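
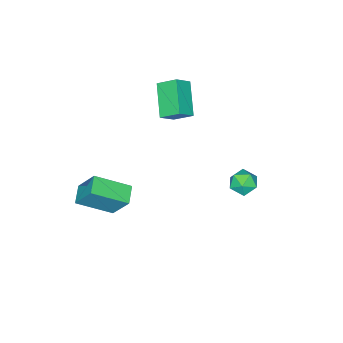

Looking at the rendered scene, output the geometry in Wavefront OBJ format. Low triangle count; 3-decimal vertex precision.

v -3.437 -1.525 2.112
v -4.645 -2.753 3.223
v -3.8 -0.538 2.807
v -5.008 -1.766 3.918
v -2.592 -1.714 2.822
v -3.8 -2.942 3.933
v -2.955 -0.727 3.517
v -4.163 -1.955 4.628
v -3.234 3.957 1.273
v -2.814 4.06 0.588
v -2.226 3.3 1.792
v -1.806 3.403 1.107
v -1.964 4.037 1.585
v -2.587 4.443 1.265
v -2.453 2.917 1.115
v -3.076 3.323 0.795
v -2.331 3.418 0.491
v -2.029 4.11 0.782
v -3.011 3.25 1.598
v -2.709 3.942 1.889
v 1.258 -3.834 -1.33
v 1.17 -2.809 0.219
v -0.002 -2.458 -2.314
v -0.091 -1.432 -0.764
v 2.131 -3.268 -1.656
v 2.042 -2.242 -0.106
v 0.87 -1.891 -2.639
v 0.782 -0.866 -1.09
f 2 4 1
f 5 2 1
f 1 4 3
f 3 5 1
f 2 8 4
f 6 2 5
f 6 8 2
f 4 8 3
f 7 5 3
f 3 8 7
f 7 6 5
f 8 6 7
f 9 20 14
f 9 14 10
f 9 10 16
f 9 16 19
f 9 19 20
f 10 14 18
f 14 20 13
f 20 19 11
f 19 16 15
f 16 10 17
f 12 18 13
f 12 13 11
f 12 11 15
f 12 15 17
f 12 17 18
f 13 18 14
f 11 13 20
f 15 11 19
f 17 15 16
f 18 17 10
f 22 24 21
f 25 22 21
f 21 24 23
f 23 25 21
f 22 28 24
f 26 22 25
f 26 28 22
f 24 28 23
f 27 25 23
f 23 28 27
f 27 26 25
f 28 26 27



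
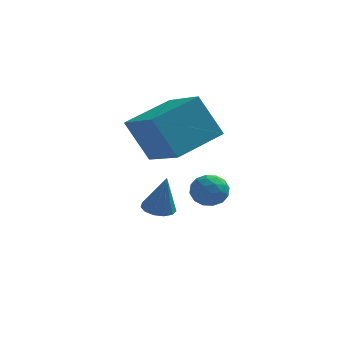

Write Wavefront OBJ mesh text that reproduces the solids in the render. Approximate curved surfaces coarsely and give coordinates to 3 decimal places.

v 0.056 3.944 -4.013
v 0.534 3.62 -4.137
v 0.344 3.816 -2.567
v 0.635 3.937 -4.129
v 0.552 4.256 -4.084
v 0.312 4.476 -4.017
v -0.009 4.527 -3.948
v -0.309 4.393 -3.901
v -0.494 4.117 -3.889
v -0.503 3.786 -3.916
v -0.335 3.505 -3.974
v -0.043 3.364 -4.045
v 0.281 3.407 -4.106
v 1.538 1.137 -1.678
v 2.163 1.252 -1.584
v 1.677 0.148 -1.396
v 2.302 0.263 -1.302
v 1.866 0.521 -0.909
v 1.78 1.133 -1.083
v 2.06 0.267 -1.897
v 1.974 0.879 -2.071
v 2.485 0.714 -1.72
v 2.365 0.871 -1.109
v 1.475 0.529 -1.871
v 1.355 0.686 -1.26
v 1.838 1.281 -1.656
v 2.002 0.119 -1.324
v 1.746 0.271 -1.093
v 2.112 0.338 -1.038
v 1.613 1.211 -1.361
v 1.98 1.279 -1.306
v 1.806 0.849 -0.91
v 1.86 0.121 -1.674
v 2.227 0.189 -1.619
v 1.728 1.062 -1.942
v 2.094 1.129 -1.887
v 2.034 0.551 -2.07
v 2.395 1.032 -1.68
v 2.476 0.451 -1.515
v 2.334 0.454 -1.864
v 2.284 0.813 -1.966
v 2.324 1.125 -1.322
v 2.406 0.543 -1.156
v 2.15 0.695 -0.925
v 2.099 1.055 -1.027
v 2.514 0.809 -1.401
v 1.434 0.857 -1.824
v 1.516 0.275 -1.658
v 1.741 0.345 -1.953
v 1.69 0.705 -2.055
v 1.364 0.949 -1.465
v 1.445 0.368 -1.3
v 1.556 0.587 -1.014
v 1.506 0.946 -1.116
v 1.326 0.591 -1.579
v 0.822 2.341 -0.915
v -0.004 2.602 0.583
v -0.22 3.805 -1.745
v -1.046 4.067 -0.247
v 2.166 3.593 -0.393
v 1.34 3.855 1.105
v 1.124 5.058 -1.223
v 0.298 5.319 0.275
f 2 1 4
f 2 4 3
f 4 1 5
f 4 5 3
f 5 1 6
f 5 6 3
f 6 1 7
f 6 7 3
f 7 1 8
f 7 8 3
f 8 1 9
f 8 9 3
f 9 1 10
f 9 10 3
f 10 1 11
f 10 11 3
f 11 1 12
f 11 12 3
f 12 1 13
f 12 13 3
f 13 1 2
f 13 2 3
f 14 51 30
f 51 25 54
f 30 54 19
f 51 54 30
f 14 30 26
f 30 19 31
f 26 31 15
f 30 31 26
f 14 26 35
f 26 15 36
f 35 36 21
f 26 36 35
f 14 35 47
f 35 21 50
f 47 50 24
f 35 50 47
f 14 47 51
f 47 24 55
f 51 55 25
f 47 55 51
f 15 31 42
f 31 19 45
f 42 45 23
f 31 45 42
f 19 54 32
f 54 25 53
f 32 53 18
f 54 53 32
f 25 55 52
f 55 24 48
f 52 48 16
f 55 48 52
f 24 50 49
f 50 21 37
f 49 37 20
f 50 37 49
f 21 36 41
f 36 15 38
f 41 38 22
f 36 38 41
f 17 43 29
f 43 23 44
f 29 44 18
f 43 44 29
f 17 29 27
f 29 18 28
f 27 28 16
f 29 28 27
f 17 27 34
f 27 16 33
f 34 33 20
f 27 33 34
f 17 34 39
f 34 20 40
f 39 40 22
f 34 40 39
f 17 39 43
f 39 22 46
f 43 46 23
f 39 46 43
f 18 44 32
f 44 23 45
f 32 45 19
f 44 45 32
f 16 28 52
f 28 18 53
f 52 53 25
f 28 53 52
f 20 33 49
f 33 16 48
f 49 48 24
f 33 48 49
f 22 40 41
f 40 20 37
f 41 37 21
f 40 37 41
f 23 46 42
f 46 22 38
f 42 38 15
f 46 38 42
f 57 59 56
f 60 57 56
f 56 59 58
f 58 60 56
f 57 63 59
f 61 57 60
f 61 63 57
f 59 63 58
f 62 60 58
f 58 63 62
f 62 61 60
f 63 61 62



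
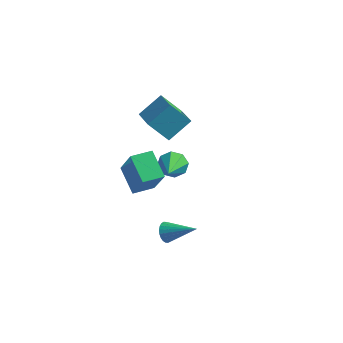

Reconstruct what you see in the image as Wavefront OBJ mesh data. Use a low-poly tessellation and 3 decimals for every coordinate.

v -3.566 3.716 -3.273
v -2.864 3.737 -3.696
v -2.914 1.884 -2.287
v -2.825 4.045 -3.151
v -3.22 4.16 -2.677
v -3.818 4.014 -2.553
v -4.268 3.694 -2.85
v -4.306 3.386 -3.396
v -3.911 3.271 -3.87
v -3.314 3.417 -3.994
v -3.719 -1.633 0.706
v -2.863 -2.227 2.402
v -3.027 -0.727 0.674
v -2.171 -1.321 2.37
v -2.649 -2.479 -0.13
v -1.793 -3.073 1.566
v -1.957 -1.573 -0.162
v -1.101 -2.167 1.534
v -4.097 1.068 2.566
v -2.967 -0.211 3.197
v -3.42 2.114 3.471
v -2.29 0.834 4.103
v -3.13 1.386 1.477
v -2 0.106 2.109
v -2.453 2.431 2.383
v -1.323 1.152 3.014
v -0.611 -3.055 -1.78
v -0.355 -3.34 -2.229
v 0.911 -2.885 -1.02
v -0.343 -3.122 -2.301
v -0.372 -2.894 -2.295
v -0.437 -2.69 -2.21
v -0.529 -2.542 -2.059
v -0.633 -2.471 -1.866
v -0.734 -2.49 -1.66
v -0.816 -2.595 -1.472
v -0.867 -2.769 -1.331
v -0.879 -2.987 -1.259
v -0.85 -3.216 -1.265
v -0.785 -3.42 -1.35
v -0.694 -3.568 -1.501
v -0.589 -3.638 -1.694
v -0.489 -3.619 -1.9
v -0.406 -3.515 -2.088
f 2 1 4
f 2 4 3
f 4 1 5
f 4 5 3
f 5 1 6
f 5 6 3
f 6 1 7
f 6 7 3
f 7 1 8
f 7 8 3
f 8 1 9
f 8 9 3
f 9 1 10
f 9 10 3
f 10 1 2
f 10 2 3
f 12 14 11
f 15 12 11
f 11 14 13
f 13 15 11
f 12 18 14
f 16 12 15
f 16 18 12
f 14 18 13
f 17 15 13
f 13 18 17
f 17 16 15
f 18 16 17
f 20 22 19
f 23 20 19
f 19 22 21
f 21 23 19
f 20 26 22
f 24 20 23
f 24 26 20
f 22 26 21
f 25 23 21
f 21 26 25
f 25 24 23
f 26 24 25
f 28 27 30
f 28 30 29
f 30 27 31
f 30 31 29
f 31 27 32
f 31 32 29
f 32 27 33
f 32 33 29
f 33 27 34
f 33 34 29
f 34 27 35
f 34 35 29
f 35 27 36
f 35 36 29
f 36 27 37
f 36 37 29
f 37 27 38
f 37 38 29
f 38 27 39
f 38 39 29
f 39 27 40
f 39 40 29
f 40 27 41
f 40 41 29
f 41 27 42
f 41 42 29
f 42 27 43
f 42 43 29
f 43 27 44
f 43 44 29
f 44 27 28
f 44 28 29



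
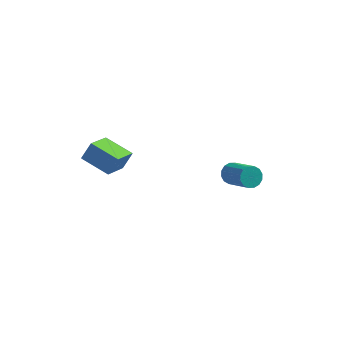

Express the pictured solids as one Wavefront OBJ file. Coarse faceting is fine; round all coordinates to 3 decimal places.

v -2.348 -3.26 3.049
v -2.728 -4.495 3.869
v -1.992 -2.906 3.747
v -2.372 -4.14 4.568
v -1.148 -3.84 2.732
v -1.528 -5.074 3.553
v -0.792 -3.485 3.431
v -1.172 -4.72 4.251
v 2.888 0.807 -2.041
v 3.329 1.146 -2.107
v 4.272 0.112 -1.125
v 3.832 -0.227 -1.059
v 3.193 1.246 -1.871
v 4.136 0.211 -0.889
v 2.975 1.227 -1.681
v 3.918 0.193 -0.699
v 2.733 1.097 -1.587
v 3.677 0.062 -0.605
v 2.534 0.888 -1.615
v 3.477 -0.146 -0.633
v 2.429 0.658 -1.757
v 3.372 -0.376 -0.775
v 2.448 0.468 -1.975
v 3.391 -0.566 -0.993
v 2.584 0.369 -2.211
v 3.527 -0.666 -1.229
v 2.802 0.387 -2.401
v 3.745 -0.647 -1.419
v 3.043 0.518 -2.495
v 3.987 -0.517 -1.513
v 3.243 0.726 -2.467
v 4.186 -0.308 -1.485
v 3.348 0.956 -2.325
v 4.291 -0.078 -1.343
f 2 4 1
f 5 2 1
f 1 4 3
f 3 5 1
f 2 8 4
f 6 2 5
f 6 8 2
f 4 8 3
f 7 5 3
f 3 8 7
f 7 6 5
f 8 6 7
f 10 9 13
f 10 13 11
f 11 13 14
f 11 14 12
f 13 9 15
f 13 15 14
f 14 15 16
f 14 16 12
f 15 9 17
f 15 17 16
f 16 17 18
f 16 18 12
f 17 9 19
f 17 19 18
f 18 19 20
f 18 20 12
f 19 9 21
f 19 21 20
f 20 21 22
f 20 22 12
f 21 9 23
f 21 23 22
f 22 23 24
f 22 24 12
f 23 9 25
f 23 25 24
f 24 25 26
f 24 26 12
f 25 9 27
f 25 27 26
f 26 27 28
f 26 28 12
f 27 9 29
f 27 29 28
f 28 29 30
f 28 30 12
f 29 9 31
f 29 31 30
f 30 31 32
f 30 32 12
f 31 9 33
f 31 33 32
f 32 33 34
f 32 34 12
f 33 9 10
f 33 10 34
f 34 10 11
f 34 11 12



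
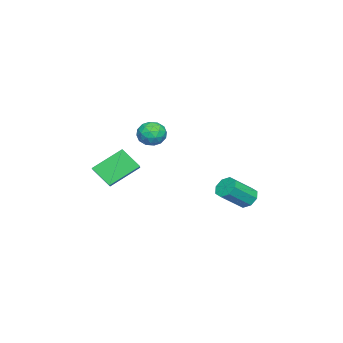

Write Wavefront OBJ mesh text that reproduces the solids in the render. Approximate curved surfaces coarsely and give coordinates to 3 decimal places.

v 1.053 -3.429 1.429
v 2.42 -2.905 2.123
v 1.181 -2.409 0.406
v 2.548 -1.885 1.1
v 2.112 -4.695 0.3
v 3.479 -4.171 0.994
v 2.24 -3.675 -0.723
v 3.607 -3.151 -0.029
v 0.155 -1.513 2.412
v 0.658 -2.213 2.389
v -0.978 -2.327 2.391
v -0.475 -3.027 2.368
v -0.507 -2.543 3.081
v 0.192 -2.04 3.094
v -0.512 -2.5 1.686
v 0.187 -1.997 1.699
v 0.246 -2.823 1.94
v 0.249 -2.849 2.802
v -0.569 -1.691 1.978
v -0.566 -1.717 2.84
v 0.506 -1.791 2.402
v -0.826 -2.749 2.378
v -0.845 -2.464 2.797
v -0.549 -2.875 2.783
v 0.232 -1.69 2.817
v 0.528 -2.101 2.803
v -0.157 -2.295 3.21
v -0.848 -2.439 1.977
v -0.552 -2.85 1.963
v 0.229 -1.665 1.997
v 0.525 -2.076 1.983
v -0.163 -2.245 1.57
v 0.559 -2.561 2.125
v -0.106 -3.04 2.113
v -0.129 -2.73 1.712
v 0.283 -2.434 1.72
v 0.561 -2.577 2.632
v -0.105 -3.055 2.619
v -0.124 -2.771 3.038
v 0.287 -2.475 3.046
v 0.319 -2.935 2.368
v -0.215 -1.485 2.161
v -0.881 -1.963 2.148
v -0.607 -2.065 1.734
v -0.196 -1.769 1.742
v -0.214 -1.5 2.667
v -0.879 -1.979 2.655
v -0.603 -2.106 3.06
v -0.191 -1.81 3.068
v -0.639 -1.605 2.412
v 0.805 3.341 -1.102
v 1.353 3.717 -1.351
v 2.423 2.876 -0.267
v 1.875 2.499 -0.018
v 1.112 3.956 -0.927
v 2.182 3.115 0.157
v 0.691 3.835 -0.606
v 1.761 2.994 0.479
v 0.337 3.424 -0.575
v 1.407 2.583 0.509
v 0.257 2.964 -0.853
v 1.327 2.123 0.231
v 0.498 2.725 -1.277
v 1.568 1.884 -0.193
v 0.919 2.846 -1.599
v 1.989 2.005 -0.514
v 1.273 3.257 -1.629
v 2.343 2.416 -0.545
f 2 4 1
f 5 2 1
f 1 4 3
f 3 5 1
f 2 8 4
f 6 2 5
f 6 8 2
f 4 8 3
f 7 5 3
f 3 8 7
f 7 6 5
f 8 6 7
f 9 46 25
f 46 20 49
f 25 49 14
f 46 49 25
f 9 25 21
f 25 14 26
f 21 26 10
f 25 26 21
f 9 21 30
f 21 10 31
f 30 31 16
f 21 31 30
f 9 30 42
f 30 16 45
f 42 45 19
f 30 45 42
f 9 42 46
f 42 19 50
f 46 50 20
f 42 50 46
f 10 26 37
f 26 14 40
f 37 40 18
f 26 40 37
f 14 49 27
f 49 20 48
f 27 48 13
f 49 48 27
f 20 50 47
f 50 19 43
f 47 43 11
f 50 43 47
f 19 45 44
f 45 16 32
f 44 32 15
f 45 32 44
f 16 31 36
f 31 10 33
f 36 33 17
f 31 33 36
f 12 38 24
f 38 18 39
f 24 39 13
f 38 39 24
f 12 24 22
f 24 13 23
f 22 23 11
f 24 23 22
f 12 22 29
f 22 11 28
f 29 28 15
f 22 28 29
f 12 29 34
f 29 15 35
f 34 35 17
f 29 35 34
f 12 34 38
f 34 17 41
f 38 41 18
f 34 41 38
f 13 39 27
f 39 18 40
f 27 40 14
f 39 40 27
f 11 23 47
f 23 13 48
f 47 48 20
f 23 48 47
f 15 28 44
f 28 11 43
f 44 43 19
f 28 43 44
f 17 35 36
f 35 15 32
f 36 32 16
f 35 32 36
f 18 41 37
f 41 17 33
f 37 33 10
f 41 33 37
f 52 51 55
f 52 55 53
f 53 55 56
f 53 56 54
f 55 51 57
f 55 57 56
f 56 57 58
f 56 58 54
f 57 51 59
f 57 59 58
f 58 59 60
f 58 60 54
f 59 51 61
f 59 61 60
f 60 61 62
f 60 62 54
f 61 51 63
f 61 63 62
f 62 63 64
f 62 64 54
f 63 51 65
f 63 65 64
f 64 65 66
f 64 66 54
f 65 51 67
f 65 67 66
f 66 67 68
f 66 68 54
f 67 51 52
f 67 52 68
f 68 52 53
f 68 53 54



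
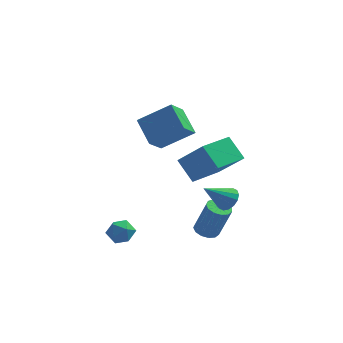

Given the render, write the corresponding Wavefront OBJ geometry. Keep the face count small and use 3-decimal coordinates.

v -1.509 -2.651 -2.347
v -1.007 -2.9 -2.917
v -2.513 -3.04 -3.063
v -2.011 -3.289 -3.633
v -2.043 -3.673 -2.933
v -1.422 -3.433 -2.491
v -2.098 -2.507 -3.489
v -1.477 -2.267 -3.047
v -1.371 -2.811 -3.623
v -1.337 -3.531 -3.279
v -2.183 -2.409 -2.701
v -2.149 -3.129 -2.357
v 3.48 -3.115 -0.305
v 4.001 -3.276 0.166
v 2.32 -3.685 0.785
v 3.903 -2.925 0.246
v 3.692 -2.625 0.178
v 3.425 -2.456 -0.019
v 3.172 -2.464 -0.292
v 3.001 -2.647 -0.569
v 2.959 -2.954 -0.775
v 3.056 -3.305 -0.855
v 3.267 -3.605 -0.787
v 3.535 -3.774 -0.591
v 3.788 -3.766 -0.317
v 3.958 -3.583 -0.04
v 2.899 -1.118 0.655
v 2.091 -0.353 1.719
v 1.597 -0.349 -0.888
v 0.789 0.417 0.176
v 4.131 0.503 0.424
v 3.323 1.269 1.488
v 2.829 1.273 -1.119
v 2.021 2.038 -0.055
v 2.435 -3.001 -2.652
v 2.89 -3.448 -2.858
v 3.519 -3.647 -1.034
v 3.065 -3.199 -0.828
v 3.056 -3.109 -2.878
v 3.686 -3.308 -1.054
v 3.026 -2.737 -2.827
v 3.655 -2.936 -1.003
v 2.808 -2.448 -2.72
v 3.437 -2.647 -0.896
v 2.471 -2.334 -2.592
v 3.101 -2.533 -0.768
v 2.123 -2.432 -2.483
v 2.753 -2.631 -0.658
v 1.875 -2.711 -2.427
v 2.504 -2.91 -0.603
v 1.804 -3.081 -2.443
v 2.433 -3.28 -0.619
v 1.934 -3.426 -2.525
v 2.563 -3.625 -0.701
v 2.223 -3.636 -2.648
v 2.852 -3.835 -0.824
v 2.579 -3.644 -2.772
v 3.209 -3.843 -0.948
v -0.439 -1.724 2.626
v -1.144 -0.513 3.553
v 0.065 -0.745 1.73
v -0.64 0.466 2.657
v 1.24 -1.586 3.723
v 0.535 -0.375 4.65
v 1.744 -0.607 2.827
v 1.039 0.604 3.754
f 1 12 6
f 1 6 2
f 1 2 8
f 1 8 11
f 1 11 12
f 2 6 10
f 6 12 5
f 12 11 3
f 11 8 7
f 8 2 9
f 4 10 5
f 4 5 3
f 4 3 7
f 4 7 9
f 4 9 10
f 5 10 6
f 3 5 12
f 7 3 11
f 9 7 8
f 10 9 2
f 14 13 16
f 14 16 15
f 16 13 17
f 16 17 15
f 17 13 18
f 17 18 15
f 18 13 19
f 18 19 15
f 19 13 20
f 19 20 15
f 20 13 21
f 20 21 15
f 21 13 22
f 21 22 15
f 22 13 23
f 22 23 15
f 23 13 24
f 23 24 15
f 24 13 25
f 24 25 15
f 25 13 26
f 25 26 15
f 26 13 14
f 26 14 15
f 28 30 27
f 31 28 27
f 27 30 29
f 29 31 27
f 28 34 30
f 32 28 31
f 32 34 28
f 30 34 29
f 33 31 29
f 29 34 33
f 33 32 31
f 34 32 33
f 36 35 39
f 36 39 37
f 37 39 40
f 37 40 38
f 39 35 41
f 39 41 40
f 40 41 42
f 40 42 38
f 41 35 43
f 41 43 42
f 42 43 44
f 42 44 38
f 43 35 45
f 43 45 44
f 44 45 46
f 44 46 38
f 45 35 47
f 45 47 46
f 46 47 48
f 46 48 38
f 47 35 49
f 47 49 48
f 48 49 50
f 48 50 38
f 49 35 51
f 49 51 50
f 50 51 52
f 50 52 38
f 51 35 53
f 51 53 52
f 52 53 54
f 52 54 38
f 53 35 55
f 53 55 54
f 54 55 56
f 54 56 38
f 55 35 57
f 55 57 56
f 56 57 58
f 56 58 38
f 57 35 36
f 57 36 58
f 58 36 37
f 58 37 38
f 60 62 59
f 63 60 59
f 59 62 61
f 61 63 59
f 60 66 62
f 64 60 63
f 64 66 60
f 62 66 61
f 65 63 61
f 61 66 65
f 65 64 63
f 66 64 65



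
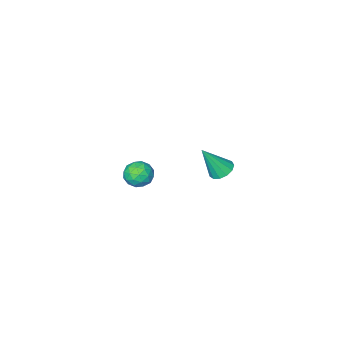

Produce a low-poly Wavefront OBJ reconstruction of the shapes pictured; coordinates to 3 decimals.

v -3.072 2.425 1.221
v -2.51 2.613 0.954
v -2.248 2.035 2.679
v -2.652 2.91 1.114
v -2.928 3.053 1.308
v -3.25 2.997 1.474
v -3.515 2.759 1.56
v -3.639 2.415 1.538
v -3.583 2.074 1.415
v -3.365 1.845 1.231
v -3.054 1.8 1.043
v -2.748 1.954 0.912
v -2.545 2.257 0.878
v -2.871 -3.219 -3.368
v -2.165 -3.504 -3.092
v -3.355 -4.436 -3.388
v -2.649 -4.721 -3.112
v -3.12 -4.272 -2.63
v -2.821 -3.52 -2.618
v -2.699 -4.42 -3.862
v -2.4 -3.668 -3.85
v -2.059 -4.246 -3.398
v -2.319 -4.155 -2.637
v -3.201 -3.785 -3.843
v -3.461 -3.694 -3.082
v -2.475 -3.255 -3.228
v -3.045 -4.685 -3.252
v -3.321 -4.422 -2.968
v -2.906 -4.589 -2.806
v -2.861 -3.264 -2.95
v -2.446 -3.432 -2.788
v -3.007 -3.883 -2.516
v -3.074 -4.508 -3.692
v -2.659 -4.676 -3.53
v -2.614 -3.351 -3.674
v -2.199 -3.518 -3.512
v -2.513 -4.057 -3.964
v -1.998 -3.859 -3.246
v -2.283 -4.574 -3.258
v -2.312 -4.397 -3.698
v -2.136 -3.955 -3.691
v -2.151 -3.805 -2.799
v -2.436 -4.52 -2.81
v -2.712 -4.257 -2.527
v -2.537 -3.814 -2.52
v -2.089 -4.241 -2.978
v -3.084 -3.42 -3.67
v -3.369 -4.135 -3.681
v -2.983 -4.126 -3.96
v -2.808 -3.683 -3.953
v -3.237 -3.366 -3.222
v -3.522 -4.081 -3.234
v -3.384 -3.985 -2.789
v -3.208 -3.543 -2.782
v -3.431 -3.699 -3.502
f 2 1 4
f 2 4 3
f 4 1 5
f 4 5 3
f 5 1 6
f 5 6 3
f 6 1 7
f 6 7 3
f 7 1 8
f 7 8 3
f 8 1 9
f 8 9 3
f 9 1 10
f 9 10 3
f 10 1 11
f 10 11 3
f 11 1 12
f 11 12 3
f 12 1 13
f 12 13 3
f 13 1 2
f 13 2 3
f 14 51 30
f 51 25 54
f 30 54 19
f 51 54 30
f 14 30 26
f 30 19 31
f 26 31 15
f 30 31 26
f 14 26 35
f 26 15 36
f 35 36 21
f 26 36 35
f 14 35 47
f 35 21 50
f 47 50 24
f 35 50 47
f 14 47 51
f 47 24 55
f 51 55 25
f 47 55 51
f 15 31 42
f 31 19 45
f 42 45 23
f 31 45 42
f 19 54 32
f 54 25 53
f 32 53 18
f 54 53 32
f 25 55 52
f 55 24 48
f 52 48 16
f 55 48 52
f 24 50 49
f 50 21 37
f 49 37 20
f 50 37 49
f 21 36 41
f 36 15 38
f 41 38 22
f 36 38 41
f 17 43 29
f 43 23 44
f 29 44 18
f 43 44 29
f 17 29 27
f 29 18 28
f 27 28 16
f 29 28 27
f 17 27 34
f 27 16 33
f 34 33 20
f 27 33 34
f 17 34 39
f 34 20 40
f 39 40 22
f 34 40 39
f 17 39 43
f 39 22 46
f 43 46 23
f 39 46 43
f 18 44 32
f 44 23 45
f 32 45 19
f 44 45 32
f 16 28 52
f 28 18 53
f 52 53 25
f 28 53 52
f 20 33 49
f 33 16 48
f 49 48 24
f 33 48 49
f 22 40 41
f 40 20 37
f 41 37 21
f 40 37 41
f 23 46 42
f 46 22 38
f 42 38 15
f 46 38 42



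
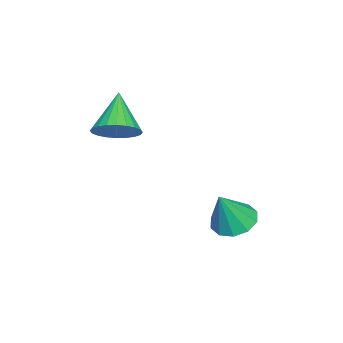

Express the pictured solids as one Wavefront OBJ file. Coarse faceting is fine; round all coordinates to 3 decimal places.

v -3.443 2.882 -3.653
v -2.629 3.125 -3.978
v -2.717 2.538 -2.087
v -2.874 3.583 -3.763
v -3.337 3.774 -3.507
v -3.841 3.623 -3.306
v -4.192 3.19 -3.238
v -4.258 2.639 -3.328
v -4.013 2.18 -3.542
v -3.55 1.99 -3.799
v -3.046 2.14 -4
v -2.695 2.574 -4.068
v -2.685 -1.266 0.539
v -2.099 -1.027 1.221
v -3.995 -1.654 1.801
v -2.26 -0.709 1.151
v -2.486 -0.477 0.988
v -2.742 -0.364 0.757
v -2.989 -0.389 0.493
v -3.19 -0.547 0.235
v -3.314 -0.815 0.024
v -3.342 -1.152 -0.109
v -3.27 -1.506 -0.143
v -3.109 -1.823 -0.073
v -2.883 -2.056 0.09
v -2.627 -2.169 0.322
v -2.38 -2.144 0.586
v -2.179 -1.986 0.843
v -2.055 -1.718 1.055
v -2.027 -1.381 1.187
f 2 1 4
f 2 4 3
f 4 1 5
f 4 5 3
f 5 1 6
f 5 6 3
f 6 1 7
f 6 7 3
f 7 1 8
f 7 8 3
f 8 1 9
f 8 9 3
f 9 1 10
f 9 10 3
f 10 1 11
f 10 11 3
f 11 1 12
f 11 12 3
f 12 1 2
f 12 2 3
f 14 13 16
f 14 16 15
f 16 13 17
f 16 17 15
f 17 13 18
f 17 18 15
f 18 13 19
f 18 19 15
f 19 13 20
f 19 20 15
f 20 13 21
f 20 21 15
f 21 13 22
f 21 22 15
f 22 13 23
f 22 23 15
f 23 13 24
f 23 24 15
f 24 13 25
f 24 25 15
f 25 13 26
f 25 26 15
f 26 13 27
f 26 27 15
f 27 13 28
f 27 28 15
f 28 13 29
f 28 29 15
f 29 13 30
f 29 30 15
f 30 13 14
f 30 14 15



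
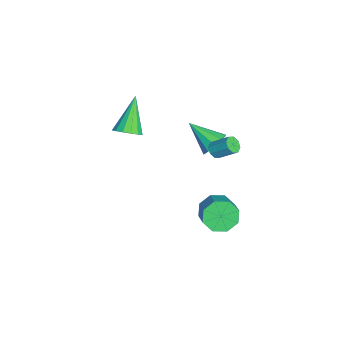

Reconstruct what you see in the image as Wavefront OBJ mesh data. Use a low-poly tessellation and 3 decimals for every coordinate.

v -2.495 -1.201 -0.844
v -1.91 -1.002 -0.352
v -3.965 -0.799 0.744
v -2.015 -0.654 -0.537
v -2.249 -0.451 -0.805
v -2.549 -0.45 -1.083
v -2.834 -0.65 -1.297
v -3.029 -0.998 -1.389
v -3.081 -1.4 -1.335
v -2.976 -1.748 -1.15
v -2.742 -1.951 -0.882
v -2.442 -1.952 -0.604
v -2.156 -1.752 -0.39
v -1.961 -1.404 -0.298
v -2.089 3.155 -1.865
v -1.83 3.385 -2.239
v -1.492 4.255 -1.469
v -1.751 4.025 -1.095
v -2.199 3.508 -2.216
v -1.861 4.378 -1.446
v -2.504 3.425 -1.987
v -2.166 4.294 -1.217
v -2.566 3.183 -1.687
v -2.228 4.053 -0.917
v -2.348 2.925 -1.491
v -2.01 3.795 -0.721
v -1.979 2.802 -1.514
v -1.641 3.672 -0.744
v -1.674 2.886 -1.743
v -1.336 3.755 -0.973
v -1.612 3.127 -2.043
v -1.274 3.997 -1.273
v -3.472 3.157 -2.78
v -2.9 2.599 -3.041
v -4.268 1.863 -1.76
v -2.718 2.826 -2.611
v -2.824 3.18 -2.246
v -3.177 3.524 -2.084
v -3.643 3.729 -2.189
v -4.043 3.714 -2.519
v -4.225 3.487 -2.949
v -4.12 3.134 -3.314
v -3.766 2.79 -3.476
v -3.301 2.585 -3.371
v 2.332 3.14 -2.256
v 2.801 2.741 -2.94
v 3.876 2.921 -2.308
v 3.408 3.32 -1.624
v 2.736 3.437 -3.027
v 3.811 3.617 -2.395
v 2.435 3.959 -2.663
v 3.51 4.139 -2.031
v 2.073 4.001 -2.06
v 3.149 4.181 -1.428
v 1.864 3.539 -1.572
v 2.939 3.719 -0.94
v 1.929 2.843 -1.485
v 3.004 3.023 -0.853
v 2.23 2.321 -1.849
v 3.305 2.501 -1.217
v 2.591 2.279 -2.452
v 3.667 2.459 -1.82
f 2 1 4
f 2 4 3
f 4 1 5
f 4 5 3
f 5 1 6
f 5 6 3
f 6 1 7
f 6 7 3
f 7 1 8
f 7 8 3
f 8 1 9
f 8 9 3
f 9 1 10
f 9 10 3
f 10 1 11
f 10 11 3
f 11 1 12
f 11 12 3
f 12 1 13
f 12 13 3
f 13 1 14
f 13 14 3
f 14 1 2
f 14 2 3
f 16 15 19
f 16 19 17
f 17 19 20
f 17 20 18
f 19 15 21
f 19 21 20
f 20 21 22
f 20 22 18
f 21 15 23
f 21 23 22
f 22 23 24
f 22 24 18
f 23 15 25
f 23 25 24
f 24 25 26
f 24 26 18
f 25 15 27
f 25 27 26
f 26 27 28
f 26 28 18
f 27 15 29
f 27 29 28
f 28 29 30
f 28 30 18
f 29 15 31
f 29 31 30
f 30 31 32
f 30 32 18
f 31 15 16
f 31 16 32
f 32 16 17
f 32 17 18
f 34 33 36
f 34 36 35
f 36 33 37
f 36 37 35
f 37 33 38
f 37 38 35
f 38 33 39
f 38 39 35
f 39 33 40
f 39 40 35
f 40 33 41
f 40 41 35
f 41 33 42
f 41 42 35
f 42 33 43
f 42 43 35
f 43 33 44
f 43 44 35
f 44 33 34
f 44 34 35
f 46 45 49
f 46 49 47
f 47 49 50
f 47 50 48
f 49 45 51
f 49 51 50
f 50 51 52
f 50 52 48
f 51 45 53
f 51 53 52
f 52 53 54
f 52 54 48
f 53 45 55
f 53 55 54
f 54 55 56
f 54 56 48
f 55 45 57
f 55 57 56
f 56 57 58
f 56 58 48
f 57 45 59
f 57 59 58
f 58 59 60
f 58 60 48
f 59 45 61
f 59 61 60
f 60 61 62
f 60 62 48
f 61 45 46
f 61 46 62
f 62 46 47
f 62 47 48



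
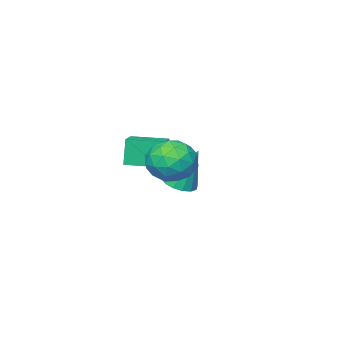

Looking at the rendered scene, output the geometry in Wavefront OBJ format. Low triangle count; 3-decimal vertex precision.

v -0.741 -0.67 -0.63
v -0.95 -0.779 0.608
v -1.664 0.511 -0.681
v -1.873 0.402 0.556
v 0.153 0.038 -0.416
v -0.056 -0.071 0.821
v -0.77 1.219 -0.468
v -0.979 1.11 0.77
v -3.571 -0.827 -2.518
v -2.945 -1.199 -2.269
v -3.849 -0.053 -0.662
v -2.811 -0.846 -2.397
v -2.881 -0.488 -2.556
v -3.136 -0.22 -2.706
v -3.508 -0.115 -2.805
v -3.896 -0.201 -2.828
v -4.198 -0.455 -2.767
v -4.331 -0.808 -2.639
v -4.261 -1.166 -2.48
v -4.006 -1.434 -2.33
v -3.635 -1.539 -2.231
v -3.246 -1.453 -2.209
v 0.874 4.531 0.492
v 1.773 4.291 0.958
v 0.267 3.009 0.882
v 1.166 2.769 1.348
v 0.537 3.484 1.768
v 0.912 4.425 1.527
v 1.128 2.875 0.313
v 1.503 3.816 0.072
v 1.931 3.268 0.847
v 1.565 3.645 1.746
v 0.475 3.655 0.094
v 0.109 4.032 0.993
v 1.377 4.545 0.691
v 0.663 2.755 1.149
v 0.293 3.176 1.396
v 0.822 3.035 1.67
v 0.87 4.623 1.025
v 1.399 4.482 1.299
v 0.672 4.008 1.775
v 0.641 2.818 0.541
v 1.17 2.677 0.815
v 1.218 4.265 0.17
v 1.747 4.124 0.444
v 1.368 3.292 0.065
v 1.998 3.803 0.9
v 1.641 2.908 1.129
v 1.619 2.97 0.521
v 1.839 3.523 0.379
v 1.783 4.024 1.428
v 1.426 3.129 1.657
v 1.056 3.549 1.904
v 1.277 4.102 1.762
v 1.876 3.422 1.363
v 0.614 4.171 0.183
v 0.257 3.276 0.412
v 0.763 3.198 0.078
v 0.984 3.751 -0.064
v 0.399 4.392 0.711
v 0.042 3.497 0.94
v 0.201 3.777 1.461
v 0.421 4.33 1.319
v 0.164 3.878 0.477
f 2 4 1
f 5 2 1
f 1 4 3
f 3 5 1
f 2 8 4
f 6 2 5
f 6 8 2
f 4 8 3
f 7 5 3
f 3 8 7
f 7 6 5
f 8 6 7
f 10 9 12
f 10 12 11
f 12 9 13
f 12 13 11
f 13 9 14
f 13 14 11
f 14 9 15
f 14 15 11
f 15 9 16
f 15 16 11
f 16 9 17
f 16 17 11
f 17 9 18
f 17 18 11
f 18 9 19
f 18 19 11
f 19 9 20
f 19 20 11
f 20 9 21
f 20 21 11
f 21 9 22
f 21 22 11
f 22 9 10
f 22 10 11
f 23 60 39
f 60 34 63
f 39 63 28
f 60 63 39
f 23 39 35
f 39 28 40
f 35 40 24
f 39 40 35
f 23 35 44
f 35 24 45
f 44 45 30
f 35 45 44
f 23 44 56
f 44 30 59
f 56 59 33
f 44 59 56
f 23 56 60
f 56 33 64
f 60 64 34
f 56 64 60
f 24 40 51
f 40 28 54
f 51 54 32
f 40 54 51
f 28 63 41
f 63 34 62
f 41 62 27
f 63 62 41
f 34 64 61
f 64 33 57
f 61 57 25
f 64 57 61
f 33 59 58
f 59 30 46
f 58 46 29
f 59 46 58
f 30 45 50
f 45 24 47
f 50 47 31
f 45 47 50
f 26 52 38
f 52 32 53
f 38 53 27
f 52 53 38
f 26 38 36
f 38 27 37
f 36 37 25
f 38 37 36
f 26 36 43
f 36 25 42
f 43 42 29
f 36 42 43
f 26 43 48
f 43 29 49
f 48 49 31
f 43 49 48
f 26 48 52
f 48 31 55
f 52 55 32
f 48 55 52
f 27 53 41
f 53 32 54
f 41 54 28
f 53 54 41
f 25 37 61
f 37 27 62
f 61 62 34
f 37 62 61
f 29 42 58
f 42 25 57
f 58 57 33
f 42 57 58
f 31 49 50
f 49 29 46
f 50 46 30
f 49 46 50
f 32 55 51
f 55 31 47
f 51 47 24
f 55 47 51



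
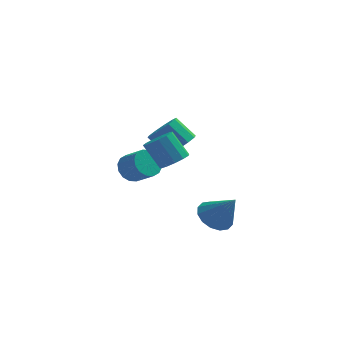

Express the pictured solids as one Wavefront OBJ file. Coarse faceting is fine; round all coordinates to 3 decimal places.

v -1.653 2.174 0.837
v -0.971 1.998 1.547
v -2.005 2.449 2.653
v -2.687 2.626 1.943
v -0.909 2.585 1.364
v -1.943 3.037 2.47
v -1.132 3.016 0.981
v -2.166 3.467 2.087
v -1.554 3.125 0.542
v -2.588 3.576 1.648
v -2.013 2.871 0.216
v -3.047 3.322 1.322
v -2.335 2.351 0.127
v -3.369 2.802 1.233
v -2.397 1.763 0.31
v -3.431 2.215 1.416
v -2.174 1.333 0.693
v -3.208 1.784 1.799
v -1.752 1.224 1.132
v -2.786 1.675 2.238
v -1.293 1.478 1.458
v -2.327 1.929 2.564
v -4.232 0.489 0.037
v -3.596 1.112 -0.101
v -2.693 0.373 0.725
v -3.328 -0.249 0.863
v -3.826 1.256 0.278
v -2.922 0.517 1.104
v -4.164 1.194 0.592
v -3.26 0.455 1.419
v -4.52 0.944 0.758
v -3.617 0.205 1.585
v -4.799 0.572 0.73
v -3.896 -0.167 1.557
v -4.926 0.178 0.517
v -4.023 -0.561 1.344
v -4.867 -0.133 0.175
v -3.964 -0.872 1.001
v -4.638 -0.277 -0.204
v -3.734 -1.016 0.622
v -4.3 -0.215 -0.519
v -3.396 -0.954 0.308
v -3.943 0.035 -0.685
v -3.04 -0.704 0.142
v -3.664 0.407 -0.657
v -2.761 -0.332 0.17
v -3.537 0.801 -0.444
v -2.634 0.062 0.383
v 0.142 -0.903 -2.699
v 0.803 -1.478 -3.347
v 1.158 -1.557 -1.081
v 1.049 -0.973 -3.298
v 1.053 -0.449 -3.088
v 0.812 -0.047 -2.774
v 0.392 0.126 -2.44
v -0.096 0.023 -2.175
v -0.52 -0.327 -2.051
v -0.766 -0.832 -2.1
v -0.77 -1.356 -2.31
v -0.529 -1.758 -2.624
v -0.109 -1.931 -2.958
v 0.379 -1.829 -3.223
v -1.891 -4.236 3.223
v -1.214 -4.363 3.705
v -2.052 -3.85 5.018
v -2.729 -3.724 4.537
v -1.186 -3.917 3.549
v -2.023 -3.404 4.862
v -1.381 -3.572 3.29
v -2.219 -3.06 4.603
v -1.738 -3.439 3.009
v -2.576 -2.926 4.323
v -2.144 -3.558 2.797
v -2.982 -3.045 4.11
v -2.469 -3.893 2.72
v -3.307 -3.38 4.034
v -2.611 -4.337 2.803
v -3.449 -3.824 4.116
v -2.525 -4.749 3.019
v -3.362 -4.236 4.333
v -2.237 -4.998 3.3
v -3.075 -4.485 4.614
v -1.839 -5.006 3.557
v -2.677 -4.493 4.87
v -1.458 -4.769 3.708
v -2.296 -4.256 5.021
f 2 1 5
f 2 5 3
f 3 5 6
f 3 6 4
f 5 1 7
f 5 7 6
f 6 7 8
f 6 8 4
f 7 1 9
f 7 9 8
f 8 9 10
f 8 10 4
f 9 1 11
f 9 11 10
f 10 11 12
f 10 12 4
f 11 1 13
f 11 13 12
f 12 13 14
f 12 14 4
f 13 1 15
f 13 15 14
f 14 15 16
f 14 16 4
f 15 1 17
f 15 17 16
f 16 17 18
f 16 18 4
f 17 1 19
f 17 19 18
f 18 19 20
f 18 20 4
f 19 1 21
f 19 21 20
f 20 21 22
f 20 22 4
f 21 1 2
f 21 2 22
f 22 2 3
f 22 3 4
f 24 23 27
f 24 27 25
f 25 27 28
f 25 28 26
f 27 23 29
f 27 29 28
f 28 29 30
f 28 30 26
f 29 23 31
f 29 31 30
f 30 31 32
f 30 32 26
f 31 23 33
f 31 33 32
f 32 33 34
f 32 34 26
f 33 23 35
f 33 35 34
f 34 35 36
f 34 36 26
f 35 23 37
f 35 37 36
f 36 37 38
f 36 38 26
f 37 23 39
f 37 39 38
f 38 39 40
f 38 40 26
f 39 23 41
f 39 41 40
f 40 41 42
f 40 42 26
f 41 23 43
f 41 43 42
f 42 43 44
f 42 44 26
f 43 23 45
f 43 45 44
f 44 45 46
f 44 46 26
f 45 23 47
f 45 47 46
f 46 47 48
f 46 48 26
f 47 23 24
f 47 24 48
f 48 24 25
f 48 25 26
f 50 49 52
f 50 52 51
f 52 49 53
f 52 53 51
f 53 49 54
f 53 54 51
f 54 49 55
f 54 55 51
f 55 49 56
f 55 56 51
f 56 49 57
f 56 57 51
f 57 49 58
f 57 58 51
f 58 49 59
f 58 59 51
f 59 49 60
f 59 60 51
f 60 49 61
f 60 61 51
f 61 49 62
f 61 62 51
f 62 49 50
f 62 50 51
f 64 63 67
f 64 67 65
f 65 67 68
f 65 68 66
f 67 63 69
f 67 69 68
f 68 69 70
f 68 70 66
f 69 63 71
f 69 71 70
f 70 71 72
f 70 72 66
f 71 63 73
f 71 73 72
f 72 73 74
f 72 74 66
f 73 63 75
f 73 75 74
f 74 75 76
f 74 76 66
f 75 63 77
f 75 77 76
f 76 77 78
f 76 78 66
f 77 63 79
f 77 79 78
f 78 79 80
f 78 80 66
f 79 63 81
f 79 81 80
f 80 81 82
f 80 82 66
f 81 63 83
f 81 83 82
f 82 83 84
f 82 84 66
f 83 63 85
f 83 85 84
f 84 85 86
f 84 86 66
f 85 63 64
f 85 64 86
f 86 64 65
f 86 65 66



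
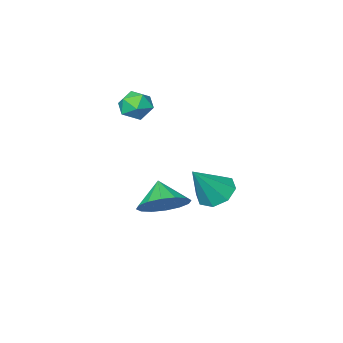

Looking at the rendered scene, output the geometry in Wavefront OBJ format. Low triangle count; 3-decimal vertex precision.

v -3.001 -2.217 0.614
v -2.265 -2.206 0.744
v -2.955 -3.414 0.456
v -2.219 -3.403 0.586
v -2.699 -3.262 1.14
v -2.727 -2.522 1.239
v -2.493 -3.098 -0.039
v -2.521 -2.358 0.06
v -1.952 -2.75 0.341
v -2.079 -2.852 1.069
v -3.141 -2.768 0.131
v -3.268 -2.87 0.859
v -2.897 -1.415 -4.112
v -2.412 -0.849 -3.387
v -3.183 -2.225 -3.288
v -2.919 -0.67 -3.387
v -3.421 -0.69 -3.581
v -3.783 -0.905 -3.917
v -3.907 -1.257 -4.306
v -3.76 -1.65 -4.642
v -3.383 -1.981 -4.837
v -2.875 -2.16 -4.837
v -2.373 -2.14 -4.643
v -2.012 -1.925 -4.307
v -1.888 -1.574 -3.918
v -2.034 -1.18 -3.582
v -3.377 1.223 -2.323
v -2.958 0.591 -2.635
v -2.323 1.257 -0.977
v -2.733 1.145 -2.825
v -2.885 1.745 -2.721
v -3.325 2.039 -2.384
v -3.795 1.856 -2.012
v -4.021 1.302 -1.822
v -3.869 0.702 -1.926
v -3.428 0.407 -2.263
f 1 12 6
f 1 6 2
f 1 2 8
f 1 8 11
f 1 11 12
f 2 6 10
f 6 12 5
f 12 11 3
f 11 8 7
f 8 2 9
f 4 10 5
f 4 5 3
f 4 3 7
f 4 7 9
f 4 9 10
f 5 10 6
f 3 5 12
f 7 3 11
f 9 7 8
f 10 9 2
f 14 13 16
f 14 16 15
f 16 13 17
f 16 17 15
f 17 13 18
f 17 18 15
f 18 13 19
f 18 19 15
f 19 13 20
f 19 20 15
f 20 13 21
f 20 21 15
f 21 13 22
f 21 22 15
f 22 13 23
f 22 23 15
f 23 13 24
f 23 24 15
f 24 13 25
f 24 25 15
f 25 13 26
f 25 26 15
f 26 13 14
f 26 14 15
f 28 27 30
f 28 30 29
f 30 27 31
f 30 31 29
f 31 27 32
f 31 32 29
f 32 27 33
f 32 33 29
f 33 27 34
f 33 34 29
f 34 27 35
f 34 35 29
f 35 27 36
f 35 36 29
f 36 27 28
f 36 28 29



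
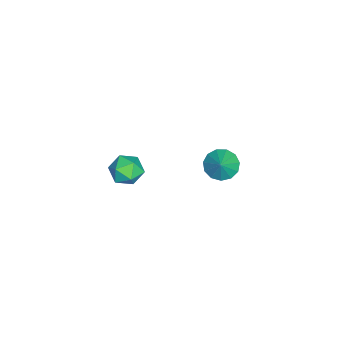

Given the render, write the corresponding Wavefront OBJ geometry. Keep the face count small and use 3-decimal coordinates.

v 2.912 0.471 3.569
v 3.637 0.488 3.928
v 3.423 -0.208 2.572
v 4.148 -0.191 2.931
v 3.548 -0.63 3.252
v 3.232 -0.21 3.868
v 3.828 0.49 2.632
v 3.512 0.91 3.248
v 4.203 0.5 3.349
v 4.03 -0.192 3.732
v 3.03 0.472 2.768
v 2.857 -0.22 3.151
v -2.392 3.04 -1.987
v -1.964 3.576 -2.455
v -1.608 3.14 -1.153
v -2.265 3.831 -2.203
v -2.606 3.835 -1.883
v -2.879 3.586 -1.596
v -2.998 3.164 -1.433
v -2.924 2.703 -1.446
v -2.682 2.348 -1.631
v -2.348 2.213 -1.929
v -2.028 2.34 -2.246
v -1.823 2.69 -2.48
v -1.8 3.15 -2.558
f 1 12 6
f 1 6 2
f 1 2 8
f 1 8 11
f 1 11 12
f 2 6 10
f 6 12 5
f 12 11 3
f 11 8 7
f 8 2 9
f 4 10 5
f 4 5 3
f 4 3 7
f 4 7 9
f 4 9 10
f 5 10 6
f 3 5 12
f 7 3 11
f 9 7 8
f 10 9 2
f 14 13 16
f 14 16 15
f 16 13 17
f 16 17 15
f 17 13 18
f 17 18 15
f 18 13 19
f 18 19 15
f 19 13 20
f 19 20 15
f 20 13 21
f 20 21 15
f 21 13 22
f 21 22 15
f 22 13 23
f 22 23 15
f 23 13 24
f 23 24 15
f 24 13 25
f 24 25 15
f 25 13 14
f 25 14 15



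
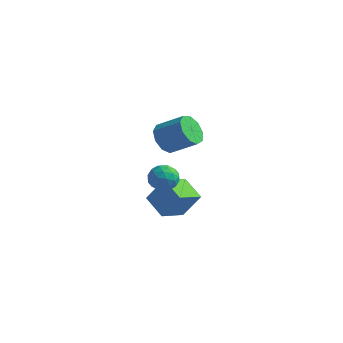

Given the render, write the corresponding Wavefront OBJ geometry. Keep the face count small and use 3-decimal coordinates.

v -2.912 2.488 -4.676
v -3.159 1.186 -4.225
v -4.071 2.914 -4.083
v -4.318 1.612 -3.631
v -2.142 2.788 -3.389
v -2.389 1.486 -2.937
v -3.301 3.214 -2.795
v -3.548 1.912 -2.344
v -2.683 1.078 -1.59
v -2.114 1.019 -1.095
v -2.966 -0.099 -1.405
v -2.397 -0.158 -0.91
v -3.006 0.258 -0.739
v -2.831 0.986 -0.854
v -2.249 -0.066 -1.646
v -2.074 0.662 -1.761
v -1.846 0.312 -1.129
v -2.313 0.513 -0.569
v -2.767 0.407 -1.931
v -3.234 0.608 -1.371
v -2.374 1.152 -1.359
v -2.706 -0.232 -1.141
v -3.064 0.013 -1.041
v -2.73 -0.022 -0.75
v -2.795 1.132 -1.217
v -2.461 1.098 -0.926
v -2.985 0.65 -0.717
v -2.619 -0.178 -1.574
v -2.285 -0.212 -1.283
v -2.35 0.942 -1.75
v -2.016 0.907 -1.459
v -2.095 0.27 -1.783
v -1.882 0.702 -1.088
v -2.048 0.01 -0.979
v -1.961 0.064 -1.412
v -1.858 0.492 -1.479
v -2.156 0.82 -0.758
v -2.323 0.128 -0.649
v -2.681 0.372 -0.549
v -2.578 0.8 -0.616
v -1.999 0.404 -0.778
v -2.757 0.792 -1.851
v -2.924 0.1 -1.742
v -2.502 0.12 -1.884
v -2.399 0.548 -1.951
v -3.032 0.91 -1.521
v -3.198 0.218 -1.412
v -3.222 0.428 -1.021
v -3.119 0.856 -1.088
v -3.081 0.516 -1.722
v -2.455 0.442 1.217
v -2.082 0.711 0.526
v -0.892 1.026 1.291
v -1.265 0.758 1.983
v -2.357 1.139 0.778
v -1.167 1.455 1.543
v -2.678 1.242 1.235
v -1.488 1.557 2
v -2.895 0.97 1.684
v -1.704 1.285 2.449
v -2.906 0.451 1.915
v -1.715 0.767 2.68
v -2.706 -0.072 1.819
v -1.515 0.244 2.584
v -2.389 -0.354 1.442
v -1.198 -0.038 2.207
v -2.103 -0.264 0.96
v -0.912 0.052 1.725
v -1.982 0.157 0.598
v -0.791 0.472 1.364
f 2 4 1
f 5 2 1
f 1 4 3
f 3 5 1
f 2 8 4
f 6 2 5
f 6 8 2
f 4 8 3
f 7 5 3
f 3 8 7
f 7 6 5
f 8 6 7
f 9 46 25
f 46 20 49
f 25 49 14
f 46 49 25
f 9 25 21
f 25 14 26
f 21 26 10
f 25 26 21
f 9 21 30
f 21 10 31
f 30 31 16
f 21 31 30
f 9 30 42
f 30 16 45
f 42 45 19
f 30 45 42
f 9 42 46
f 42 19 50
f 46 50 20
f 42 50 46
f 10 26 37
f 26 14 40
f 37 40 18
f 26 40 37
f 14 49 27
f 49 20 48
f 27 48 13
f 49 48 27
f 20 50 47
f 50 19 43
f 47 43 11
f 50 43 47
f 19 45 44
f 45 16 32
f 44 32 15
f 45 32 44
f 16 31 36
f 31 10 33
f 36 33 17
f 31 33 36
f 12 38 24
f 38 18 39
f 24 39 13
f 38 39 24
f 12 24 22
f 24 13 23
f 22 23 11
f 24 23 22
f 12 22 29
f 22 11 28
f 29 28 15
f 22 28 29
f 12 29 34
f 29 15 35
f 34 35 17
f 29 35 34
f 12 34 38
f 34 17 41
f 38 41 18
f 34 41 38
f 13 39 27
f 39 18 40
f 27 40 14
f 39 40 27
f 11 23 47
f 23 13 48
f 47 48 20
f 23 48 47
f 15 28 44
f 28 11 43
f 44 43 19
f 28 43 44
f 17 35 36
f 35 15 32
f 36 32 16
f 35 32 36
f 18 41 37
f 41 17 33
f 37 33 10
f 41 33 37
f 52 51 55
f 52 55 53
f 53 55 56
f 53 56 54
f 55 51 57
f 55 57 56
f 56 57 58
f 56 58 54
f 57 51 59
f 57 59 58
f 58 59 60
f 58 60 54
f 59 51 61
f 59 61 60
f 60 61 62
f 60 62 54
f 61 51 63
f 61 63 62
f 62 63 64
f 62 64 54
f 63 51 65
f 63 65 64
f 64 65 66
f 64 66 54
f 65 51 67
f 65 67 66
f 66 67 68
f 66 68 54
f 67 51 69
f 67 69 68
f 68 69 70
f 68 70 54
f 69 51 52
f 69 52 70
f 70 52 53
f 70 53 54



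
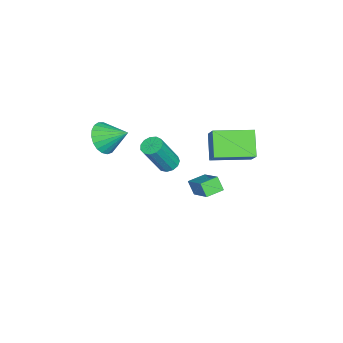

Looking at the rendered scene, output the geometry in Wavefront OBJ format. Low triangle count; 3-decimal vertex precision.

v -0.613 2.912 0.052
v -1.606 2.663 1.065
v -1.182 4.71 -0.065
v -2.175 4.462 0.948
v 0.335 3.278 1.072
v -0.658 3.03 2.085
v -0.234 5.077 0.955
v -1.227 4.828 1.968
v -3.368 1.429 -3.959
v -2.333 2.213 -3.149
v -3.978 2.122 -3.85
v -2.943 2.906 -3.04
v -3.097 1.774 -4.64
v -2.062 2.558 -3.83
v -3.707 2.467 -4.531
v -2.672 3.251 -3.721
v 0.303 1.235 0.353
v 0.697 0.977 0.09
v 1.412 0.366 1.764
v 1.017 0.625 2.027
v 0.802 1.257 0.148
v 1.516 0.646 1.822
v 0.748 1.53 0.27
v 1.462 0.919 1.945
v 0.552 1.709 0.419
v 1.267 1.099 2.093
v 0.278 1.738 0.547
v 0.992 1.128 2.221
v 0.011 1.608 0.613
v 0.726 0.997 2.287
v -0.163 1.359 0.597
v 0.552 0.748 2.271
v -0.189 1.071 0.503
v 0.525 0.46 2.177
v -0.059 0.835 0.361
v 0.655 0.224 2.036
v 0.186 0.726 0.217
v 0.9 0.115 1.891
v 0.468 0.779 0.116
v 1.182 0.168 1.79
v -1.177 -2.024 0.393
v -0.91 -1.607 -0.358
v -0.943 -0.856 1.127
v -1.277 -1.535 -0.355
v -1.627 -1.547 -0.223
v -1.899 -1.643 0.015
v -2.046 -1.804 0.319
v -2.043 -2.003 0.636
v -1.891 -2.207 0.91
v -1.614 -2.378 1.096
v -1.262 -2.489 1.159
v -0.896 -2.519 1.091
v -0.578 -2.464 0.901
v -0.363 -2.332 0.624
v -0.29 -2.148 0.307
v -0.369 -1.942 0.004
v -0.589 -1.751 -0.231
f 2 4 1
f 5 2 1
f 1 4 3
f 3 5 1
f 2 8 4
f 6 2 5
f 6 8 2
f 4 8 3
f 7 5 3
f 3 8 7
f 7 6 5
f 8 6 7
f 10 12 9
f 13 10 9
f 9 12 11
f 11 13 9
f 10 16 12
f 14 10 13
f 14 16 10
f 12 16 11
f 15 13 11
f 11 16 15
f 15 14 13
f 16 14 15
f 18 17 21
f 18 21 19
f 19 21 22
f 19 22 20
f 21 17 23
f 21 23 22
f 22 23 24
f 22 24 20
f 23 17 25
f 23 25 24
f 24 25 26
f 24 26 20
f 25 17 27
f 25 27 26
f 26 27 28
f 26 28 20
f 27 17 29
f 27 29 28
f 28 29 30
f 28 30 20
f 29 17 31
f 29 31 30
f 30 31 32
f 30 32 20
f 31 17 33
f 31 33 32
f 32 33 34
f 32 34 20
f 33 17 35
f 33 35 34
f 34 35 36
f 34 36 20
f 35 17 37
f 35 37 36
f 36 37 38
f 36 38 20
f 37 17 39
f 37 39 38
f 38 39 40
f 38 40 20
f 39 17 18
f 39 18 40
f 40 18 19
f 40 19 20
f 42 41 44
f 42 44 43
f 44 41 45
f 44 45 43
f 45 41 46
f 45 46 43
f 46 41 47
f 46 47 43
f 47 41 48
f 47 48 43
f 48 41 49
f 48 49 43
f 49 41 50
f 49 50 43
f 50 41 51
f 50 51 43
f 51 41 52
f 51 52 43
f 52 41 53
f 52 53 43
f 53 41 54
f 53 54 43
f 54 41 55
f 54 55 43
f 55 41 56
f 55 56 43
f 56 41 57
f 56 57 43
f 57 41 42
f 57 42 43



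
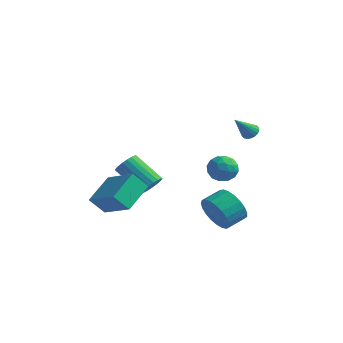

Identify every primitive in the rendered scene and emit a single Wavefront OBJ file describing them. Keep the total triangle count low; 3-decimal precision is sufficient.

v 2.146 3.174 0.566
v 2.492 3.39 0.872
v 1.734 2.266 1.674
v 2.307 3.517 0.908
v 2.09 3.576 0.875
v 1.884 3.555 0.782
v 1.73 3.459 0.646
v 1.658 3.306 0.494
v 1.683 3.128 0.356
v 1.799 2.958 0.261
v 1.984 2.831 0.225
v 2.201 2.772 0.257
v 2.407 2.793 0.351
v 2.561 2.889 0.487
v 2.633 3.042 0.639
v 2.608 3.221 0.776
v -2.429 -2.284 -2.707
v -2.355 -0.608 -1.858
v -4.224 -1.703 -3.696
v -4.15 -0.028 -2.847
v -1.79 -1.852 -3.613
v -1.716 -0.177 -2.764
v -3.585 -1.272 -4.602
v -3.511 0.404 -3.753
v 2.571 0.128 -0.912
v 2.996 0.233 -0.219
v 2.084 -1.013 -0.441
v 2.509 -0.908 0.252
v 1.877 -0.414 0.08
v 2.178 0.291 -0.211
v 2.902 -1.071 -0.449
v 3.203 -0.366 -0.74
v 3.2 -0.508 0.068
v 2.567 -0.102 0.395
v 2.513 -0.678 -1.055
v 1.88 -0.272 -0.728
v 2.827 0.28 -0.607
v 2.253 -1.06 -0.053
v 1.882 -0.77 -0.154
v 2.132 -0.709 0.253
v 2.346 0.315 -0.603
v 2.595 0.376 -0.195
v 1.938 -0.004 -0.019
v 2.485 -1.156 -0.465
v 2.734 -1.095 -0.057
v 2.948 -0.071 -0.913
v 3.198 -0.01 -0.506
v 3.142 -0.776 -0.641
v 3.196 -0.093 -0.031
v 2.91 -0.764 0.246
v 3.141 -0.859 -0.166
v 3.318 -0.445 -0.337
v 2.824 0.145 0.161
v 2.537 -0.525 0.438
v 2.166 -0.235 0.337
v 2.343 0.179 0.166
v 2.944 -0.29 0.33
v 2.543 -0.255 -1.098
v 2.256 -0.925 -0.821
v 2.737 -0.959 -0.826
v 2.914 -0.545 -0.997
v 2.17 -0.016 -0.906
v 1.884 -0.687 -0.629
v 1.762 -0.335 -0.323
v 1.939 0.079 -0.494
v 2.136 -0.49 -0.99
v -2.693 1.791 -3.887
v -2.336 2.234 -3.447
v -3.949 2.353 -2.254
v -4.307 1.909 -2.693
v -2.463 2.426 -3.638
v -4.076 2.545 -2.445
v -2.63 2.508 -3.873
v -4.244 2.626 -2.679
v -2.809 2.466 -4.11
v -4.422 2.584 -2.916
v -2.967 2.307 -4.308
v -4.58 2.425 -3.114
v -3.078 2.059 -4.433
v -4.691 2.177 -3.24
v -3.123 1.764 -4.464
v -4.736 1.883 -3.271
v -3.093 1.474 -4.395
v -4.706 1.593 -3.202
v -2.994 1.239 -4.238
v -4.607 1.358 -3.045
v -2.843 1.099 -4.021
v -4.456 1.218 -2.827
v -2.667 1.079 -3.78
v -4.28 1.198 -2.586
v -2.495 1.182 -3.558
v -4.108 1.301 -2.364
v -2.357 1.39 -3.392
v -3.97 1.509 -2.199
v -2.277 1.667 -3.312
v -3.89 1.786 -2.119
v -2.27 1.966 -3.332
v -3.883 2.085 -2.138
v 2.075 -0.258 -3.65
v 2.396 -0.726 -2.755
v 2.847 0.269 -2.396
v 2.525 0.738 -3.29
v 2.743 -0.787 -3.02
v 3.194 0.208 -2.661
v 2.974 -0.757 -3.394
v 3.425 0.238 -3.035
v 3.05 -0.64 -3.812
v 3.5 0.355 -3.453
v 2.957 -0.457 -4.202
v 3.407 0.538 -3.843
v 2.711 -0.24 -4.497
v 3.162 0.755 -4.138
v 2.356 -0.026 -4.645
v 2.806 0.97 -4.286
v 1.952 0.149 -4.621
v 2.402 1.144 -4.262
v 1.569 0.253 -4.429
v 2.019 1.248 -4.07
v 1.273 0.268 -4.102
v 1.724 1.264 -3.743
v 1.117 0.193 -3.697
v 1.567 1.188 -3.338
v 1.125 0.04 -3.284
v 1.576 1.035 -2.925
v 1.299 -0.165 -2.934
v 1.749 0.831 -2.575
v 1.606 -0.385 -2.708
v 2.056 0.61 -2.348
v 1.994 -0.584 -2.644
v 2.445 0.411 -2.285
f 2 1 4
f 2 4 3
f 4 1 5
f 4 5 3
f 5 1 6
f 5 6 3
f 6 1 7
f 6 7 3
f 7 1 8
f 7 8 3
f 8 1 9
f 8 9 3
f 9 1 10
f 9 10 3
f 10 1 11
f 10 11 3
f 11 1 12
f 11 12 3
f 12 1 13
f 12 13 3
f 13 1 14
f 13 14 3
f 14 1 15
f 14 15 3
f 15 1 16
f 15 16 3
f 16 1 2
f 16 2 3
f 18 20 17
f 21 18 17
f 17 20 19
f 19 21 17
f 18 24 20
f 22 18 21
f 22 24 18
f 20 24 19
f 23 21 19
f 19 24 23
f 23 22 21
f 24 22 23
f 25 62 41
f 62 36 65
f 41 65 30
f 62 65 41
f 25 41 37
f 41 30 42
f 37 42 26
f 41 42 37
f 25 37 46
f 37 26 47
f 46 47 32
f 37 47 46
f 25 46 58
f 46 32 61
f 58 61 35
f 46 61 58
f 25 58 62
f 58 35 66
f 62 66 36
f 58 66 62
f 26 42 53
f 42 30 56
f 53 56 34
f 42 56 53
f 30 65 43
f 65 36 64
f 43 64 29
f 65 64 43
f 36 66 63
f 66 35 59
f 63 59 27
f 66 59 63
f 35 61 60
f 61 32 48
f 60 48 31
f 61 48 60
f 32 47 52
f 47 26 49
f 52 49 33
f 47 49 52
f 28 54 40
f 54 34 55
f 40 55 29
f 54 55 40
f 28 40 38
f 40 29 39
f 38 39 27
f 40 39 38
f 28 38 45
f 38 27 44
f 45 44 31
f 38 44 45
f 28 45 50
f 45 31 51
f 50 51 33
f 45 51 50
f 28 50 54
f 50 33 57
f 54 57 34
f 50 57 54
f 29 55 43
f 55 34 56
f 43 56 30
f 55 56 43
f 27 39 63
f 39 29 64
f 63 64 36
f 39 64 63
f 31 44 60
f 44 27 59
f 60 59 35
f 44 59 60
f 33 51 52
f 51 31 48
f 52 48 32
f 51 48 52
f 34 57 53
f 57 33 49
f 53 49 26
f 57 49 53
f 68 67 71
f 68 71 69
f 69 71 72
f 69 72 70
f 71 67 73
f 71 73 72
f 72 73 74
f 72 74 70
f 73 67 75
f 73 75 74
f 74 75 76
f 74 76 70
f 75 67 77
f 75 77 76
f 76 77 78
f 76 78 70
f 77 67 79
f 77 79 78
f 78 79 80
f 78 80 70
f 79 67 81
f 79 81 80
f 80 81 82
f 80 82 70
f 81 67 83
f 81 83 82
f 82 83 84
f 82 84 70
f 83 67 85
f 83 85 84
f 84 85 86
f 84 86 70
f 85 67 87
f 85 87 86
f 86 87 88
f 86 88 70
f 87 67 89
f 87 89 88
f 88 89 90
f 88 90 70
f 89 67 91
f 89 91 90
f 90 91 92
f 90 92 70
f 91 67 93
f 91 93 92
f 92 93 94
f 92 94 70
f 93 67 95
f 93 95 94
f 94 95 96
f 94 96 70
f 95 67 97
f 95 97 96
f 96 97 98
f 96 98 70
f 97 67 68
f 97 68 98
f 98 68 69
f 98 69 70
f 100 99 103
f 100 103 101
f 101 103 104
f 101 104 102
f 103 99 105
f 103 105 104
f 104 105 106
f 104 106 102
f 105 99 107
f 105 107 106
f 106 107 108
f 106 108 102
f 107 99 109
f 107 109 108
f 108 109 110
f 108 110 102
f 109 99 111
f 109 111 110
f 110 111 112
f 110 112 102
f 111 99 113
f 111 113 112
f 112 113 114
f 112 114 102
f 113 99 115
f 113 115 114
f 114 115 116
f 114 116 102
f 115 99 117
f 115 117 116
f 116 117 118
f 116 118 102
f 117 99 119
f 117 119 118
f 118 119 120
f 118 120 102
f 119 99 121
f 119 121 120
f 120 121 122
f 120 122 102
f 121 99 123
f 121 123 122
f 122 123 124
f 122 124 102
f 123 99 125
f 123 125 124
f 124 125 126
f 124 126 102
f 125 99 127
f 125 127 126
f 126 127 128
f 126 128 102
f 127 99 129
f 127 129 128
f 128 129 130
f 128 130 102
f 129 99 100
f 129 100 130
f 130 100 101
f 130 101 102



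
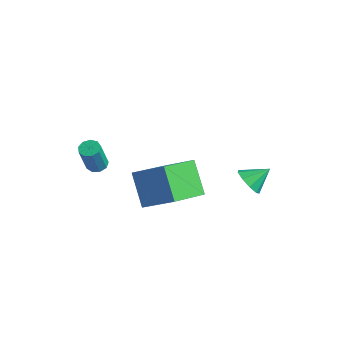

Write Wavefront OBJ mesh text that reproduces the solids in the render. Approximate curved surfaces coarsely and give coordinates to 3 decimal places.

v -0.375 -2.748 -1.14
v 1.043 -2.072 -0.163
v -0.809 -0.775 -1.876
v 0.609 -0.099 -0.899
v 0.771 -3.041 -2.601
v 2.189 -2.365 -1.624
v 0.337 -1.068 -3.337
v 1.755 -0.392 -2.36
v 1.044 2.642 -3.413
v 1.585 2.844 -3.966
v 1.416 3.578 -2.707
v 1.113 3.104 -4.062
v 0.609 3.148 -3.854
v 0.308 2.956 -3.44
v 0.351 2.616 -3.013
v 0.719 2.289 -2.773
v 1.238 2.127 -2.833
v 1.666 2.206 -3.164
v 1.803 2.489 -3.612
v -2.95 -2.805 -2.107
v -2.483 -2.971 -2.262
v -2.182 -3.561 -0.729
v -2.65 -3.395 -0.573
v -2.459 -2.639 -2.139
v -2.158 -3.229 -0.606
v -2.664 -2.384 -2
v -2.364 -2.974 -0.467
v -3.004 -2.326 -1.912
v -2.704 -2.916 -0.379
v -3.318 -2.492 -1.914
v -3.018 -3.082 -0.381
v -3.461 -2.805 -2.007
v -3.16 -3.395 -0.473
v -3.364 -3.118 -2.146
v -3.063 -3.708 -0.613
v -3.074 -3.284 -2.267
v -2.773 -3.874 -0.734
v -2.726 -3.226 -2.313
v -2.425 -3.816 -0.78
f 2 4 1
f 5 2 1
f 1 4 3
f 3 5 1
f 2 8 4
f 6 2 5
f 6 8 2
f 4 8 3
f 7 5 3
f 3 8 7
f 7 6 5
f 8 6 7
f 10 9 12
f 10 12 11
f 12 9 13
f 12 13 11
f 13 9 14
f 13 14 11
f 14 9 15
f 14 15 11
f 15 9 16
f 15 16 11
f 16 9 17
f 16 17 11
f 17 9 18
f 17 18 11
f 18 9 19
f 18 19 11
f 19 9 10
f 19 10 11
f 21 20 24
f 21 24 22
f 22 24 25
f 22 25 23
f 24 20 26
f 24 26 25
f 25 26 27
f 25 27 23
f 26 20 28
f 26 28 27
f 27 28 29
f 27 29 23
f 28 20 30
f 28 30 29
f 29 30 31
f 29 31 23
f 30 20 32
f 30 32 31
f 31 32 33
f 31 33 23
f 32 20 34
f 32 34 33
f 33 34 35
f 33 35 23
f 34 20 36
f 34 36 35
f 35 36 37
f 35 37 23
f 36 20 38
f 36 38 37
f 37 38 39
f 37 39 23
f 38 20 21
f 38 21 39
f 39 21 22
f 39 22 23



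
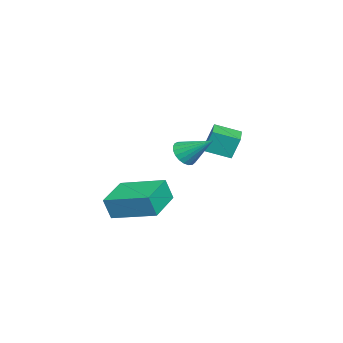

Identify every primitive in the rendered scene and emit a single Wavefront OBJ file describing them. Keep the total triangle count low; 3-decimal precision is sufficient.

v 1.541 0.932 -0.405
v 2.224 0.865 -0.54
v 1.859 2.228 0.565
v 2.138 1.045 -0.752
v 1.948 1.205 -0.904
v 1.688 1.318 -0.97
v 1.402 1.364 -0.937
v 1.14 1.335 -0.813
v 0.948 1.237 -0.618
v 0.858 1.085 -0.386
v 0.886 0.908 -0.157
v 1.027 0.734 0.029
v 1.258 0.594 0.14
v 1.536 0.513 0.157
v 1.816 0.504 0.077
v 2.048 0.569 -0.086
v 2.193 0.697 -0.305
v -2.344 0.936 -1.141
v -2.397 1.321 -0.006
v -2.554 2.138 -1.559
v -2.607 2.524 -0.424
v -1.053 1.156 -1.156
v -1.106 1.542 -0.021
v -1.263 2.359 -1.574
v -1.316 2.744 -0.439
v 2.214 -1.346 -3.117
v 2.376 -1.643 -2.06
v 2.604 0.714 -2.598
v 2.766 0.417 -1.541
v 3.994 -1.597 -3.459
v 4.156 -1.894 -2.402
v 4.384 0.463 -2.94
v 4.546 0.166 -1.883
f 2 1 4
f 2 4 3
f 4 1 5
f 4 5 3
f 5 1 6
f 5 6 3
f 6 1 7
f 6 7 3
f 7 1 8
f 7 8 3
f 8 1 9
f 8 9 3
f 9 1 10
f 9 10 3
f 10 1 11
f 10 11 3
f 11 1 12
f 11 12 3
f 12 1 13
f 12 13 3
f 13 1 14
f 13 14 3
f 14 1 15
f 14 15 3
f 15 1 16
f 15 16 3
f 16 1 17
f 16 17 3
f 17 1 2
f 17 2 3
f 19 21 18
f 22 19 18
f 18 21 20
f 20 22 18
f 19 25 21
f 23 19 22
f 23 25 19
f 21 25 20
f 24 22 20
f 20 25 24
f 24 23 22
f 25 23 24
f 27 29 26
f 30 27 26
f 26 29 28
f 28 30 26
f 27 33 29
f 31 27 30
f 31 33 27
f 29 33 28
f 32 30 28
f 28 33 32
f 32 31 30
f 33 31 32



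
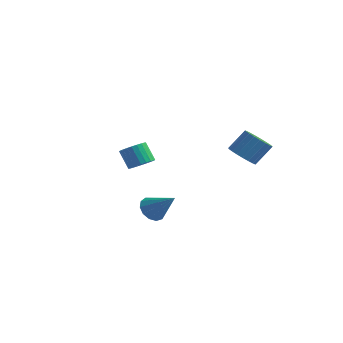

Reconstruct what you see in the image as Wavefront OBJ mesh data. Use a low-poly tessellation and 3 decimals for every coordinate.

v -1.534 0.704 -0.532
v -0.914 0.595 -0.071
v -1.646 0.847 0.973
v -2.266 0.956 0.512
v -0.894 0.894 -0.129
v -1.626 1.145 0.916
v -0.971 1.163 -0.248
v -1.703 1.414 0.797
v -1.134 1.362 -0.41
v -1.866 1.614 0.635
v -1.357 1.462 -0.591
v -2.09 1.713 0.454
v -1.608 1.446 -0.763
v -2.34 1.697 0.282
v -1.847 1.317 -0.899
v -2.58 1.568 0.145
v -2.039 1.095 -0.98
v -2.771 1.346 0.064
v -2.154 0.813 -0.993
v -2.886 1.065 0.051
v -2.174 0.515 -0.936
v -2.906 0.766 0.109
v -2.097 0.246 -0.817
v -2.829 0.497 0.228
v -1.934 0.046 -0.655
v -2.666 0.298 0.39
v -1.71 -0.053 -0.474
v -2.443 0.198 0.571
v -1.46 -0.037 -0.302
v -2.192 0.214 0.743
v -1.22 0.092 -0.165
v -1.953 0.343 0.879
v -1.029 0.314 -0.084
v -1.761 0.565 0.96
v 1.629 -3.495 -1.14
v 2.088 -3.897 -1.688
v 3.011 -3.605 0.1
v 2.177 -3.447 -1.747
v 2.092 -3.013 -1.614
v 1.86 -2.732 -1.33
v 1.554 -2.693 -0.986
v 1.272 -2.909 -0.69
v 1.103 -3.311 -0.537
v 1.101 -3.772 -0.576
v 1.267 -4.144 -0.793
v 1.547 -4.311 -1.12
v 1.853 -4.219 -1.454
v 3.363 2.963 0.333
v 4.046 3.245 -0.215
v 4.62 4.059 0.919
v 3.937 3.777 1.467
v 3.781 3.514 -0.274
v 4.354 4.329 0.861
v 3.443 3.688 -0.228
v 4.017 4.502 0.907
v 3.091 3.736 -0.085
v 3.665 4.551 1.05
v 2.787 3.651 0.13
v 3.361 4.465 1.265
v 2.582 3.446 0.381
v 3.156 4.261 1.515
v 2.512 3.158 0.622
v 3.086 3.973 1.757
v 2.59 2.837 0.814
v 3.163 3.651 1.949
v 2.801 2.537 0.923
v 3.374 3.351 2.058
v 3.109 2.31 0.929
v 3.683 3.125 2.064
v 3.461 2.197 0.833
v 4.035 3.011 1.967
v 3.797 2.216 0.649
v 4.37 3.03 1.784
v 4.057 2.364 0.412
v 4.631 3.178 1.546
v 4.197 2.616 0.16
v 4.771 3.43 1.295
v 4.194 2.927 -0.062
v 4.767 3.742 1.073
f 2 1 5
f 2 5 3
f 3 5 6
f 3 6 4
f 5 1 7
f 5 7 6
f 6 7 8
f 6 8 4
f 7 1 9
f 7 9 8
f 8 9 10
f 8 10 4
f 9 1 11
f 9 11 10
f 10 11 12
f 10 12 4
f 11 1 13
f 11 13 12
f 12 13 14
f 12 14 4
f 13 1 15
f 13 15 14
f 14 15 16
f 14 16 4
f 15 1 17
f 15 17 16
f 16 17 18
f 16 18 4
f 17 1 19
f 17 19 18
f 18 19 20
f 18 20 4
f 19 1 21
f 19 21 20
f 20 21 22
f 20 22 4
f 21 1 23
f 21 23 22
f 22 23 24
f 22 24 4
f 23 1 25
f 23 25 24
f 24 25 26
f 24 26 4
f 25 1 27
f 25 27 26
f 26 27 28
f 26 28 4
f 27 1 29
f 27 29 28
f 28 29 30
f 28 30 4
f 29 1 31
f 29 31 30
f 30 31 32
f 30 32 4
f 31 1 33
f 31 33 32
f 32 33 34
f 32 34 4
f 33 1 2
f 33 2 34
f 34 2 3
f 34 3 4
f 36 35 38
f 36 38 37
f 38 35 39
f 38 39 37
f 39 35 40
f 39 40 37
f 40 35 41
f 40 41 37
f 41 35 42
f 41 42 37
f 42 35 43
f 42 43 37
f 43 35 44
f 43 44 37
f 44 35 45
f 44 45 37
f 45 35 46
f 45 46 37
f 46 35 47
f 46 47 37
f 47 35 36
f 47 36 37
f 49 48 52
f 49 52 50
f 50 52 53
f 50 53 51
f 52 48 54
f 52 54 53
f 53 54 55
f 53 55 51
f 54 48 56
f 54 56 55
f 55 56 57
f 55 57 51
f 56 48 58
f 56 58 57
f 57 58 59
f 57 59 51
f 58 48 60
f 58 60 59
f 59 60 61
f 59 61 51
f 60 48 62
f 60 62 61
f 61 62 63
f 61 63 51
f 62 48 64
f 62 64 63
f 63 64 65
f 63 65 51
f 64 48 66
f 64 66 65
f 65 66 67
f 65 67 51
f 66 48 68
f 66 68 67
f 67 68 69
f 67 69 51
f 68 48 70
f 68 70 69
f 69 70 71
f 69 71 51
f 70 48 72
f 70 72 71
f 71 72 73
f 71 73 51
f 72 48 74
f 72 74 73
f 73 74 75
f 73 75 51
f 74 48 76
f 74 76 75
f 75 76 77
f 75 77 51
f 76 48 78
f 76 78 77
f 77 78 79
f 77 79 51
f 78 48 49
f 78 49 79
f 79 49 50
f 79 50 51



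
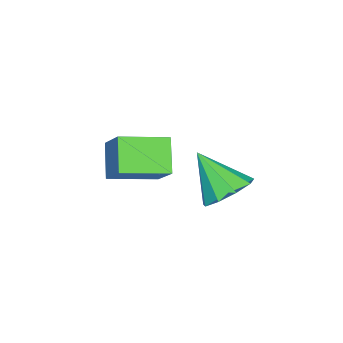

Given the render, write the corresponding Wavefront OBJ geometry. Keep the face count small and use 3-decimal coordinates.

v 1.523 -0.821 1.554
v 0.702 -1.255 2.449
v 2.161 -0.069 2.504
v 1.34 -0.503 3.4
v 2.5 -2.037 1.86
v 1.679 -2.471 2.756
v 3.138 -1.285 2.811
v 2.317 -1.719 3.706
v 2.183 1.699 2.27
v 2.947 1.326 2.088
v 1.937 0.601 3.49
v 3.022 1.757 2.491
v 2.704 2.161 2.791
v 2.142 2.349 2.847
v 1.599 2.233 2.633
v 1.329 1.867 2.249
v 1.458 1.422 1.875
v 1.927 1.107 1.686
v 2.514 1.069 1.77
f 2 4 1
f 5 2 1
f 1 4 3
f 3 5 1
f 2 8 4
f 6 2 5
f 6 8 2
f 4 8 3
f 7 5 3
f 3 8 7
f 7 6 5
f 8 6 7
f 10 9 12
f 10 12 11
f 12 9 13
f 12 13 11
f 13 9 14
f 13 14 11
f 14 9 15
f 14 15 11
f 15 9 16
f 15 16 11
f 16 9 17
f 16 17 11
f 17 9 18
f 17 18 11
f 18 9 19
f 18 19 11
f 19 9 10
f 19 10 11



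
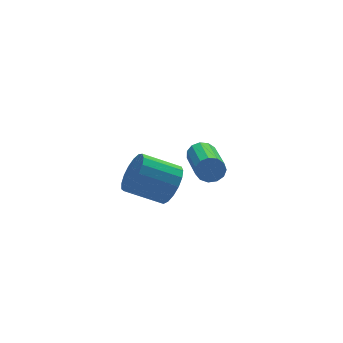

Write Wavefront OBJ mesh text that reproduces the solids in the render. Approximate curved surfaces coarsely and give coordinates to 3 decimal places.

v -3.181 -2.139 -0.051
v -2.741 -1.645 0.362
v -3.878 -1.167 1.004
v -4.319 -1.661 0.591
v -2.832 -1.45 0.057
v -3.969 -0.973 0.698
v -3.002 -1.413 -0.273
v -4.139 -0.936 0.368
v -3.214 -1.542 -0.552
v -4.351 -1.065 0.089
v -3.418 -1.808 -0.716
v -4.555 -1.331 -0.075
v -3.568 -2.15 -0.728
v -4.705 -1.672 -0.087
v -3.629 -2.489 -0.584
v -4.767 -2.012 0.057
v -3.588 -2.748 -0.319
v -4.725 -2.27 0.322
v -3.454 -2.867 0.009
v -4.591 -2.39 0.65
v -3.257 -2.82 0.322
v -4.394 -2.342 0.963
v -3.043 -2.616 0.551
v -4.18 -2.139 1.192
v -2.861 -2.303 0.641
v -3.998 -1.826 1.282
v -2.752 -1.953 0.573
v -3.889 -1.475 1.214
v 0.082 2.428 -2.288
v 0.356 2.476 -1.826
v -0.267 0.501 -1.249
v -0.542 0.452 -1.712
v 0.076 2.581 -1.77
v -0.547 0.605 -1.194
v -0.203 2.637 -1.879
v -0.826 0.661 -1.303
v -0.391 2.626 -2.118
v -1.014 0.651 -1.542
v -0.429 2.553 -2.411
v -1.052 0.578 -1.834
v -0.305 2.44 -2.665
v -0.928 0.465 -2.088
v -0.059 2.323 -2.799
v -0.682 0.347 -2.223
v 0.232 2.239 -2.771
v -0.391 0.264 -2.195
v 0.476 2.215 -2.59
v -0.147 0.24 -2.014
v 0.594 2.259 -2.313
v -0.029 0.283 -1.737
v 0.549 2.356 -2.028
v -0.074 0.381 -1.452
f 2 1 5
f 2 5 3
f 3 5 6
f 3 6 4
f 5 1 7
f 5 7 6
f 6 7 8
f 6 8 4
f 7 1 9
f 7 9 8
f 8 9 10
f 8 10 4
f 9 1 11
f 9 11 10
f 10 11 12
f 10 12 4
f 11 1 13
f 11 13 12
f 12 13 14
f 12 14 4
f 13 1 15
f 13 15 14
f 14 15 16
f 14 16 4
f 15 1 17
f 15 17 16
f 16 17 18
f 16 18 4
f 17 1 19
f 17 19 18
f 18 19 20
f 18 20 4
f 19 1 21
f 19 21 20
f 20 21 22
f 20 22 4
f 21 1 23
f 21 23 22
f 22 23 24
f 22 24 4
f 23 1 25
f 23 25 24
f 24 25 26
f 24 26 4
f 25 1 27
f 25 27 26
f 26 27 28
f 26 28 4
f 27 1 2
f 27 2 28
f 28 2 3
f 28 3 4
f 30 29 33
f 30 33 31
f 31 33 34
f 31 34 32
f 33 29 35
f 33 35 34
f 34 35 36
f 34 36 32
f 35 29 37
f 35 37 36
f 36 37 38
f 36 38 32
f 37 29 39
f 37 39 38
f 38 39 40
f 38 40 32
f 39 29 41
f 39 41 40
f 40 41 42
f 40 42 32
f 41 29 43
f 41 43 42
f 42 43 44
f 42 44 32
f 43 29 45
f 43 45 44
f 44 45 46
f 44 46 32
f 45 29 47
f 45 47 46
f 46 47 48
f 46 48 32
f 47 29 49
f 47 49 48
f 48 49 50
f 48 50 32
f 49 29 51
f 49 51 50
f 50 51 52
f 50 52 32
f 51 29 30
f 51 30 52
f 52 30 31
f 52 31 32



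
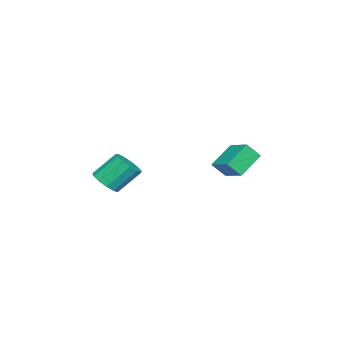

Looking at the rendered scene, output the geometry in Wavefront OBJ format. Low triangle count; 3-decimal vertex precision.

v 3.055 -2.579 1.004
v 3.598 -2.95 1.574
v 2.967 -1.952 2.825
v 2.425 -1.581 2.256
v 3.837 -2.565 1.387
v 3.206 -1.567 2.638
v 3.827 -2.184 1.079
v 3.196 -1.186 2.33
v 3.573 -1.928 0.747
v 2.942 -0.931 1.998
v 3.154 -1.879 0.496
v 2.523 -0.882 1.747
v 2.704 -2.052 0.408
v 2.073 -1.055 1.659
v 2.366 -2.393 0.508
v 1.735 -1.395 1.759
v 2.246 -2.792 0.766
v 1.615 -1.794 2.017
v 2.384 -3.124 1.1
v 1.753 -2.126 2.351
v 2.735 -3.282 1.404
v 2.104 -2.285 2.655
v 3.187 -3.217 1.58
v 2.556 -2.22 2.831
v 1.739 3.241 1.85
v 2.081 2.636 2.624
v 0.508 3.774 2.811
v 0.85 3.169 3.585
v 2.63 4.391 2.355
v 2.972 3.786 3.129
v 1.399 4.924 3.316
v 1.741 4.319 4.09
f 2 1 5
f 2 5 3
f 3 5 6
f 3 6 4
f 5 1 7
f 5 7 6
f 6 7 8
f 6 8 4
f 7 1 9
f 7 9 8
f 8 9 10
f 8 10 4
f 9 1 11
f 9 11 10
f 10 11 12
f 10 12 4
f 11 1 13
f 11 13 12
f 12 13 14
f 12 14 4
f 13 1 15
f 13 15 14
f 14 15 16
f 14 16 4
f 15 1 17
f 15 17 16
f 16 17 18
f 16 18 4
f 17 1 19
f 17 19 18
f 18 19 20
f 18 20 4
f 19 1 21
f 19 21 20
f 20 21 22
f 20 22 4
f 21 1 23
f 21 23 22
f 22 23 24
f 22 24 4
f 23 1 2
f 23 2 24
f 24 2 3
f 24 3 4
f 26 28 25
f 29 26 25
f 25 28 27
f 27 29 25
f 26 32 28
f 30 26 29
f 30 32 26
f 28 32 27
f 31 29 27
f 27 32 31
f 31 30 29
f 32 30 31



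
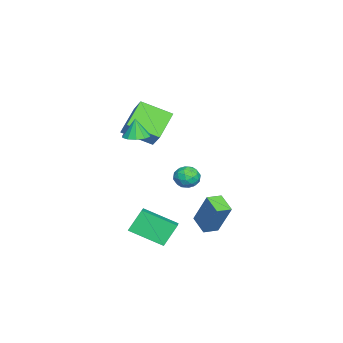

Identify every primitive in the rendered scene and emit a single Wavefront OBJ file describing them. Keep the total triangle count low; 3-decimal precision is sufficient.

v -2.556 -2.612 1.07
v -4.093 -2.208 2.217
v -2.733 -0.848 0.211
v -4.271 -0.444 1.357
v -1.629 -2.016 2.103
v -3.167 -1.612 3.249
v -1.807 -0.252 1.243
v -3.344 0.152 2.39
v 1.547 -0.408 -2.509
v 2.885 -0.175 -1.946
v 1.594 1.49 -3.405
v 2.932 1.723 -2.842
v 2.168 -1.003 -3.738
v 3.506 -0.77 -3.175
v 2.215 0.895 -4.634
v 3.553 1.128 -4.071
v 0.755 2.046 0.434
v 1.387 2.448 0.265
v 1.013 1.252 -0.485
v 1.645 1.654 -0.654
v 1.608 1.255 0.001
v 1.448 1.746 0.569
v 0.952 1.954 -0.789
v 0.792 2.445 -0.221
v 1.509 2.391 -0.491
v 1.914 1.959 -0.003
v 0.486 1.741 -0.217
v 0.891 1.309 0.271
v 1.048 2.317 0.43
v 1.352 1.383 -0.65
v 1.33 1.149 -0.265
v 1.702 1.385 -0.365
v 1.084 1.904 0.609
v 1.455 2.14 0.509
v 1.585 1.439 0.354
v 0.945 1.56 -0.729
v 1.316 1.796 -0.829
v 0.698 2.315 0.145
v 1.07 2.551 0.045
v 0.815 2.261 -0.574
v 1.491 2.519 -0.113
v 1.643 2.053 -0.653
v 1.236 2.229 -0.733
v 1.142 2.518 -0.399
v 1.729 2.265 0.173
v 1.881 1.798 -0.367
v 1.859 1.564 0.018
v 1.765 1.853 0.352
v 1.801 2.232 -0.271
v 0.519 1.902 0.147
v 0.671 1.435 -0.393
v 0.635 1.847 -0.572
v 0.541 2.136 -0.238
v 0.757 1.647 0.433
v 0.909 1.181 -0.107
v 1.258 1.182 0.179
v 1.164 1.471 0.513
v 0.599 1.468 0.051
v 2.093 -0.619 3.055
v 2.781 -0.914 3.108
v 1.967 -0.701 4.245
v 2.82 -0.454 3.143
v 2.581 -0.056 3.145
v 2.156 0.126 3.112
v 1.707 0.023 3.057
v 1.406 -0.325 3.002
v 1.367 -0.785 2.966
v 1.606 -1.182 2.964
v 2.031 -1.365 2.997
v 2.48 -1.262 3.052
v 1.934 2.357 -2.754
v 2.47 3.155 -0.843
v 1.322 3.01 -2.856
v 1.858 3.808 -0.944
v 2.762 3.052 -3.276
v 3.298 3.85 -1.364
v 2.15 3.705 -3.377
v 2.686 4.503 -1.466
f 2 4 1
f 5 2 1
f 1 4 3
f 3 5 1
f 2 8 4
f 6 2 5
f 6 8 2
f 4 8 3
f 7 5 3
f 3 8 7
f 7 6 5
f 8 6 7
f 10 12 9
f 13 10 9
f 9 12 11
f 11 13 9
f 10 16 12
f 14 10 13
f 14 16 10
f 12 16 11
f 15 13 11
f 11 16 15
f 15 14 13
f 16 14 15
f 17 54 33
f 54 28 57
f 33 57 22
f 54 57 33
f 17 33 29
f 33 22 34
f 29 34 18
f 33 34 29
f 17 29 38
f 29 18 39
f 38 39 24
f 29 39 38
f 17 38 50
f 38 24 53
f 50 53 27
f 38 53 50
f 17 50 54
f 50 27 58
f 54 58 28
f 50 58 54
f 18 34 45
f 34 22 48
f 45 48 26
f 34 48 45
f 22 57 35
f 57 28 56
f 35 56 21
f 57 56 35
f 28 58 55
f 58 27 51
f 55 51 19
f 58 51 55
f 27 53 52
f 53 24 40
f 52 40 23
f 53 40 52
f 24 39 44
f 39 18 41
f 44 41 25
f 39 41 44
f 20 46 32
f 46 26 47
f 32 47 21
f 46 47 32
f 20 32 30
f 32 21 31
f 30 31 19
f 32 31 30
f 20 30 37
f 30 19 36
f 37 36 23
f 30 36 37
f 20 37 42
f 37 23 43
f 42 43 25
f 37 43 42
f 20 42 46
f 42 25 49
f 46 49 26
f 42 49 46
f 21 47 35
f 47 26 48
f 35 48 22
f 47 48 35
f 19 31 55
f 31 21 56
f 55 56 28
f 31 56 55
f 23 36 52
f 36 19 51
f 52 51 27
f 36 51 52
f 25 43 44
f 43 23 40
f 44 40 24
f 43 40 44
f 26 49 45
f 49 25 41
f 45 41 18
f 49 41 45
f 60 59 62
f 60 62 61
f 62 59 63
f 62 63 61
f 63 59 64
f 63 64 61
f 64 59 65
f 64 65 61
f 65 59 66
f 65 66 61
f 66 59 67
f 66 67 61
f 67 59 68
f 67 68 61
f 68 59 69
f 68 69 61
f 69 59 70
f 69 70 61
f 70 59 60
f 70 60 61
f 72 74 71
f 75 72 71
f 71 74 73
f 73 75 71
f 72 78 74
f 76 72 75
f 76 78 72
f 74 78 73
f 77 75 73
f 73 78 77
f 77 76 75
f 78 76 77

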